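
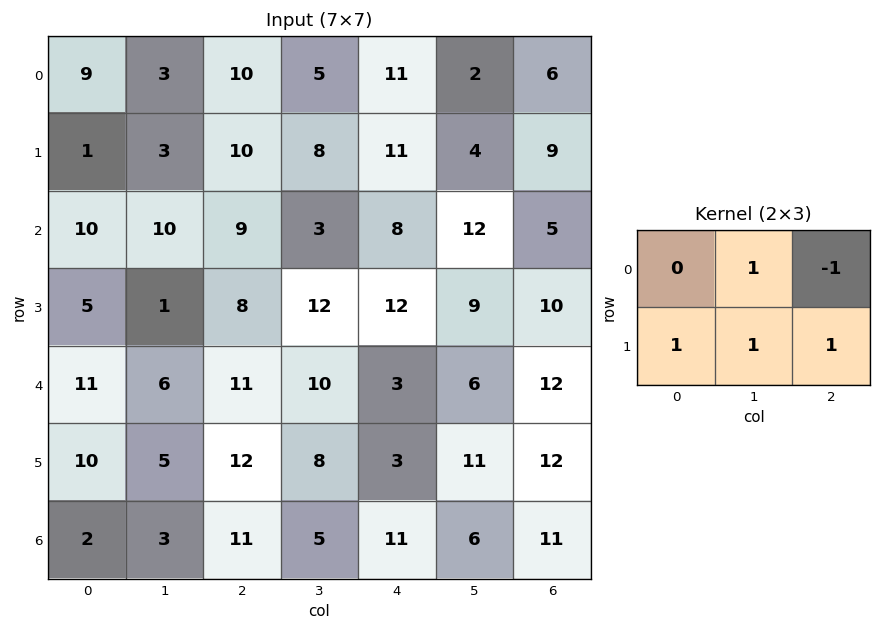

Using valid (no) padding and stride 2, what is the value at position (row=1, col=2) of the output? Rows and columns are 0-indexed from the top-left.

The receptive field on the input at this output position is [8 12 5 / 12 9 10]. Elementwise product with the kernel and sum: 12·1 + 5·-1 + 12·1 + 9·1 + 10·1.

38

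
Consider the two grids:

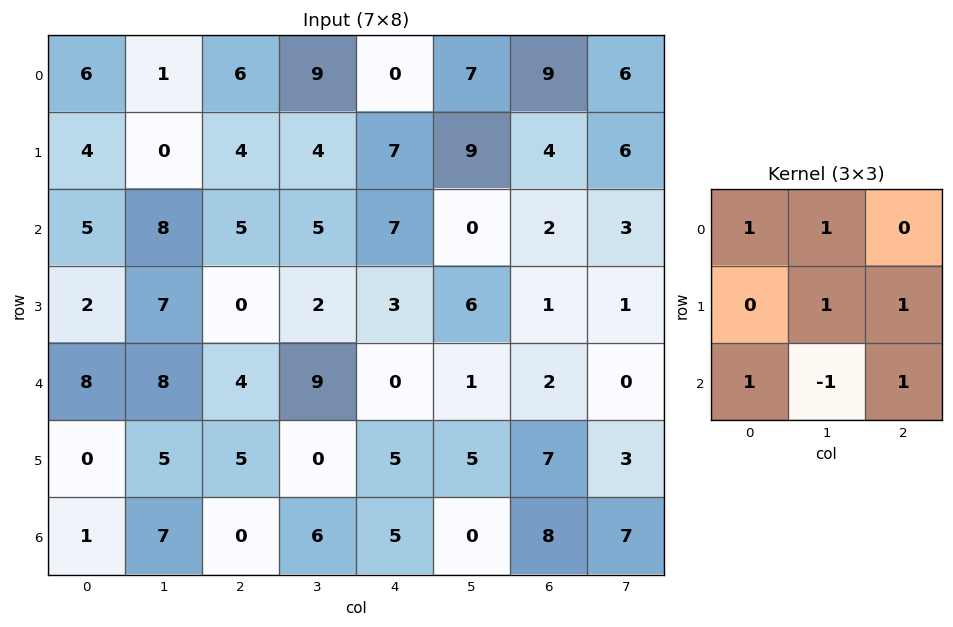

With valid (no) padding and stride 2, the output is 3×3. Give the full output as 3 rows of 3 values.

Output[0,0]: The receptive field on the input at this output position is [6 1 6 / 4 0 4 / 5 8 5]. Elementwise product with the kernel and sum: 6·1 + 1·1 + 0·1 + 4·1 + 5·1 + 8·-1 + 5·1.

13 33 29
24 10 15
20 17 26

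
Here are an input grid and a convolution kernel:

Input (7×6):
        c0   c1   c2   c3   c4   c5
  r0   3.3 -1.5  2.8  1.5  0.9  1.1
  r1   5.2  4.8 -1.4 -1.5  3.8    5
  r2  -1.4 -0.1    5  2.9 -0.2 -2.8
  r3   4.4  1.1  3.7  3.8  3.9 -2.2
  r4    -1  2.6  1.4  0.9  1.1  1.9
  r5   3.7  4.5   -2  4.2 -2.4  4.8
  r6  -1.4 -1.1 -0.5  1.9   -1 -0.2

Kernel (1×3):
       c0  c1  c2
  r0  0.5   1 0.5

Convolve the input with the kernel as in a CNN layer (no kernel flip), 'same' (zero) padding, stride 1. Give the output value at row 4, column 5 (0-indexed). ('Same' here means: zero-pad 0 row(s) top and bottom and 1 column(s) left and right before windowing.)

2.45

The receptive field on the zero-padded input at this output position is [1.1 1.9 0]. Elementwise product with the kernel and sum: 1.1·0.5 + 1.9·1 + 0·0.5.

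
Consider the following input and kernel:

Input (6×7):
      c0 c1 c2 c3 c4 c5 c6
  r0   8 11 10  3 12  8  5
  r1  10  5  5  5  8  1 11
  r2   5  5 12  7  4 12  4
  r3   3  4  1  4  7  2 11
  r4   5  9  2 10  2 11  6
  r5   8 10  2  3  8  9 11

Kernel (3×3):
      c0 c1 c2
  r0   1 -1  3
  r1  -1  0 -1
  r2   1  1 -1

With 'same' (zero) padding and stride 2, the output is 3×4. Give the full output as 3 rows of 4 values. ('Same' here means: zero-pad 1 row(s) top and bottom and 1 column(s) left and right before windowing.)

Output[0,0]: The receptive field on the zero-padded input at this output position is [0 0 0 / 0 8 11 / 0 10 5]. Elementwise product with the kernel and sum: 0·1 + 0·-1 + 0·3 + 0·-1 + 11·-1 + 0·1 + 10·1 + 5·-1.
Output[0,1]: The receptive field on the zero-padded input at this output position is [0 0 0 / 11 10 3 / 5 5 5]. Elementwise product with the kernel and sum: 0·1 + 0·-1 + 0·3 + 11·-1 + 3·-1 + 5·1 + 5·1 + 5·-1.

-6 -9 1 4
-1 4 -10 -9
-2 5 -16 0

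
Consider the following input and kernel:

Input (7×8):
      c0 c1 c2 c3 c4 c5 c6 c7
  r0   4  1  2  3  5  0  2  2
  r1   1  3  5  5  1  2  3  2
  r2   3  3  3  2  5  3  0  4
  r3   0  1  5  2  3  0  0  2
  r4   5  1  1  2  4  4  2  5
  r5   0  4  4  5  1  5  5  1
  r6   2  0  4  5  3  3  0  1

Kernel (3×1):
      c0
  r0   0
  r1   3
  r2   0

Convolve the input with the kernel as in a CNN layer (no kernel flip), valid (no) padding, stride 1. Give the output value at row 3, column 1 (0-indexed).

3

The receptive field on the input at this output position is [1 / 1 / 4]. Elementwise product with the kernel and sum: 1·3.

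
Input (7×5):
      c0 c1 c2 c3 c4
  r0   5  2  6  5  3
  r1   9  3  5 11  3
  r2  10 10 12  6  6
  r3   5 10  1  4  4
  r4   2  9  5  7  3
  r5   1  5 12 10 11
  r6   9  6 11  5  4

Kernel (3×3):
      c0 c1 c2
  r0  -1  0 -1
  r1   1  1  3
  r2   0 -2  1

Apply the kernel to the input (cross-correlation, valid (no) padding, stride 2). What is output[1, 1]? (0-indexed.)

-12

The receptive field on the input at this output position is [12 6 6 / 1 4 4 / 5 7 3]. Elementwise product with the kernel and sum: 12·-1 + 6·-1 + 1·1 + 4·1 + 4·3 + 7·-2 + 3·1.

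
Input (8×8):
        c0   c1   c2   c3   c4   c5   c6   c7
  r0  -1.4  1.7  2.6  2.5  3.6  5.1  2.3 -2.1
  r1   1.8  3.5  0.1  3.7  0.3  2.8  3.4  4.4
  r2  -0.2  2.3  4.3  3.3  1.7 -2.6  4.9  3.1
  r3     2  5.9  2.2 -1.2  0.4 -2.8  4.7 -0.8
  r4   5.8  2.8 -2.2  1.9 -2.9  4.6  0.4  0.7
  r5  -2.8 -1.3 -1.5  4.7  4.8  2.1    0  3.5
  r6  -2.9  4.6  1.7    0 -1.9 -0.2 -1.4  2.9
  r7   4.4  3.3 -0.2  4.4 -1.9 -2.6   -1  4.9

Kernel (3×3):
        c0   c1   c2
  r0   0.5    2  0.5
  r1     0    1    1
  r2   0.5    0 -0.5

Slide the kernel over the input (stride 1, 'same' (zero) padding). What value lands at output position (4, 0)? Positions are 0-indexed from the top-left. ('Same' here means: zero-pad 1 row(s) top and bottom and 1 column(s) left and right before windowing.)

16.2

The receptive field on the zero-padded input at this output position is [0 2 5.9 / 0 5.8 2.8 / 0 -2.8 -1.3]. Elementwise product with the kernel and sum: 0·0.5 + 2·2 + 5.9·0.5 + 5.8·1 + 2.8·1 + 0·0.5 + -1.3·-0.5.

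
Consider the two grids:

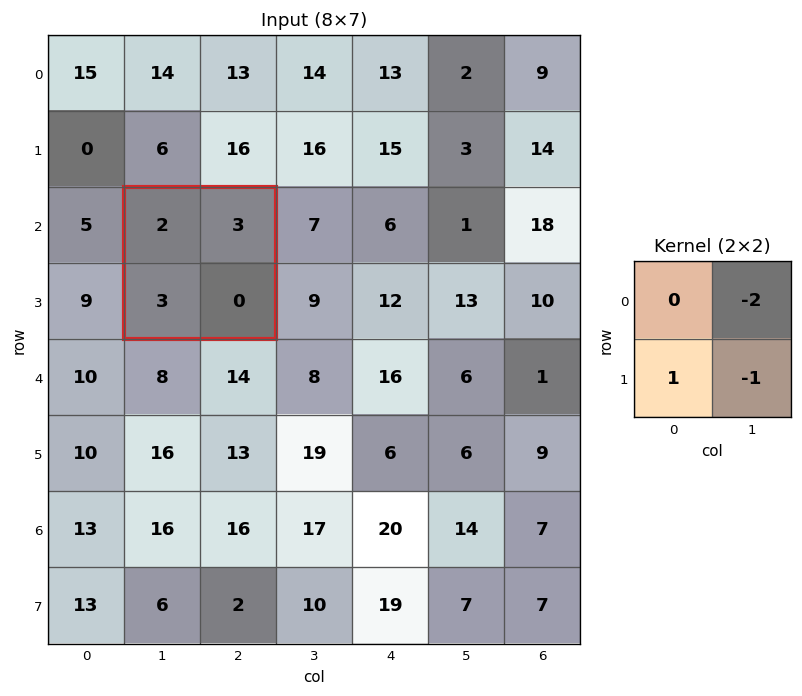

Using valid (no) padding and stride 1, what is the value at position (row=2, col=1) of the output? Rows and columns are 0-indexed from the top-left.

-3

The receptive field on the input at this output position is [2 3 / 3 0]. Elementwise product with the kernel and sum: 3·-2 + 3·1 + 0·-1.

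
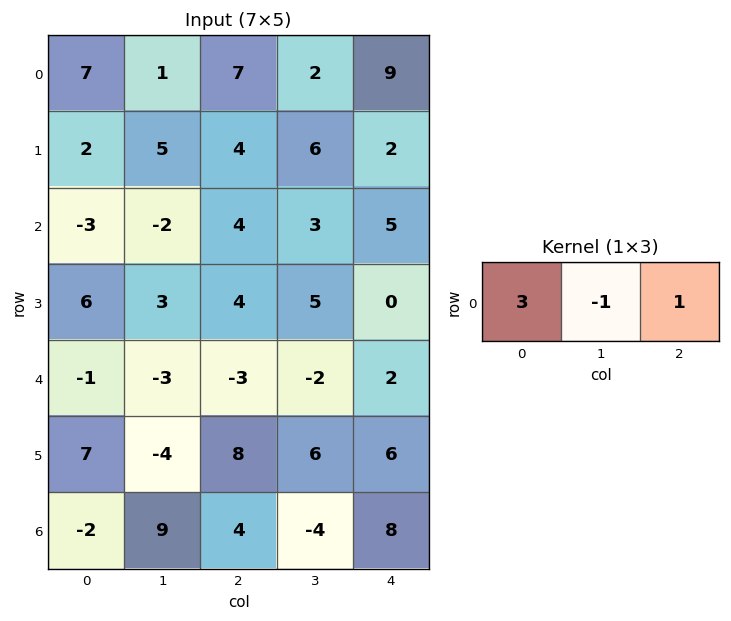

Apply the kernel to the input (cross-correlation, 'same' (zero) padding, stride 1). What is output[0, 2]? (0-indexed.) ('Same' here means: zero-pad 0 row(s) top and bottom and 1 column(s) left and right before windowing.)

The receptive field on the zero-padded input at this output position is [1 7 2]. Elementwise product with the kernel and sum: 1·3 + 7·-1 + 2·1.

-2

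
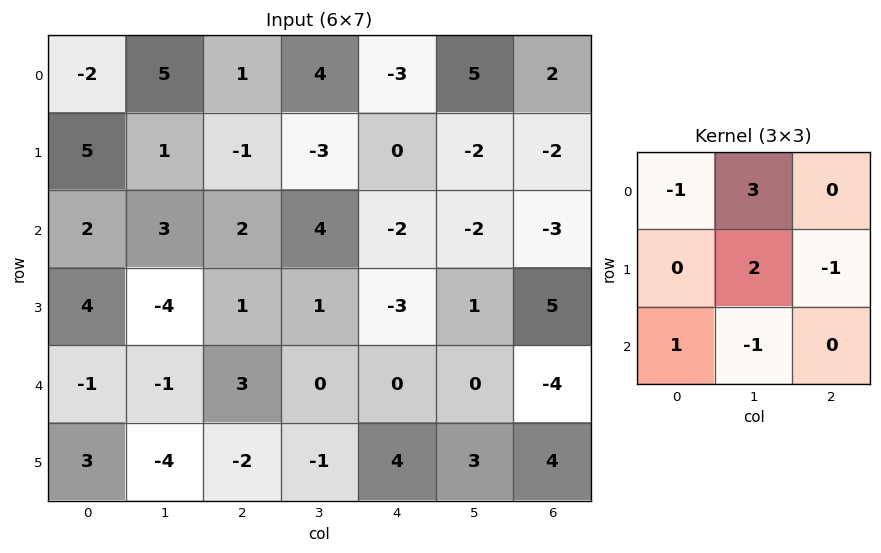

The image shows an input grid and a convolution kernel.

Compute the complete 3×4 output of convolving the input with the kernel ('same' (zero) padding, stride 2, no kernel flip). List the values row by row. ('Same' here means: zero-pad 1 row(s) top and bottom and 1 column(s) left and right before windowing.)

Output[0,0]: The receptive field on the zero-padded input at this output position is [0 0 0 / 0 -2 5 / 0 5 1]. Elementwise product with the kernel and sum: 0·-1 + 0·3 + -2·2 + 5·-1 + 0·1 + 5·-1.

-14 0 -14 4
12 -9 5 -14
8 11 -15 5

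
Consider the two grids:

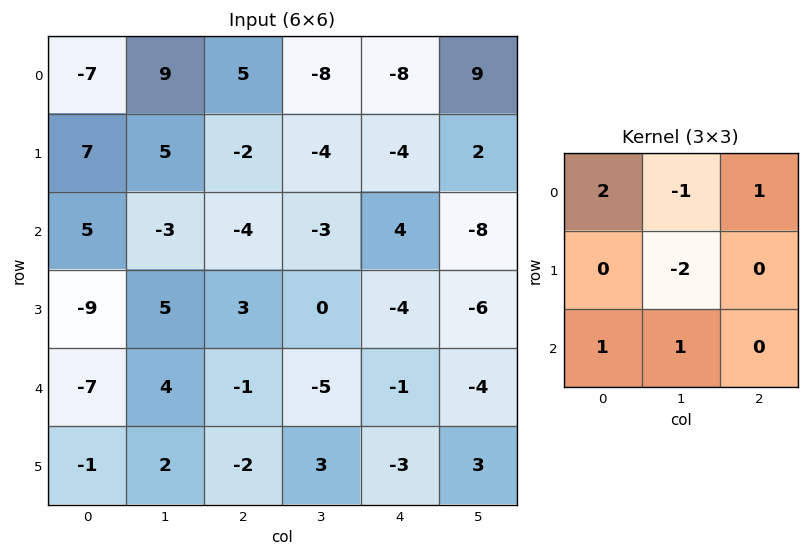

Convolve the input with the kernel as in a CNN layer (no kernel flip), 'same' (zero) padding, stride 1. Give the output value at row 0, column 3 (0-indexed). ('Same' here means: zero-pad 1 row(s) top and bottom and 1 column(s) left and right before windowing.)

10

The receptive field on the zero-padded input at this output position is [0 0 0 / 5 -8 -8 / -2 -4 -4]. Elementwise product with the kernel and sum: 0·2 + 0·-1 + 0·1 + -8·-2 + -2·1 + -4·1.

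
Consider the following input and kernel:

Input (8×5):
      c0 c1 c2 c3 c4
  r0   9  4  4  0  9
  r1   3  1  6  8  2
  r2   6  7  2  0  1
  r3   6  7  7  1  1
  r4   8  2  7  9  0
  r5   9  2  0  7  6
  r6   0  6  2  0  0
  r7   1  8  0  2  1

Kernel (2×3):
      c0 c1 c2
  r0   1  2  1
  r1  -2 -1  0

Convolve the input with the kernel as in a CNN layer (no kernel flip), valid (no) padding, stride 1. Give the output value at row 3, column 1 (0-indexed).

The receptive field on the input at this output position is [7 7 1 / 2 7 9]. Elementwise product with the kernel and sum: 7·1 + 7·2 + 1·1 + 2·-2 + 7·-1.

11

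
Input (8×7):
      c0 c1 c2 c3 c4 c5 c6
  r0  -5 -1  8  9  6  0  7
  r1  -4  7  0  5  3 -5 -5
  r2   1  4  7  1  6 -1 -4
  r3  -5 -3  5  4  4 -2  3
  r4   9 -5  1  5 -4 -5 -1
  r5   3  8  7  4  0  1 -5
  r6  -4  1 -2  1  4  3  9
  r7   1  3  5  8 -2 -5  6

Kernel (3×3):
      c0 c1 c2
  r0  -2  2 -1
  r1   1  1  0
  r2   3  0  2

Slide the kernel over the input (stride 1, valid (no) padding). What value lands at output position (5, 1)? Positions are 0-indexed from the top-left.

The receptive field on the input at this output position is [8 7 4 / 1 -2 1 / 3 5 8]. Elementwise product with the kernel and sum: 8·-2 + 7·2 + 4·-1 + 1·1 + -2·1 + 3·3 + 8·2.

18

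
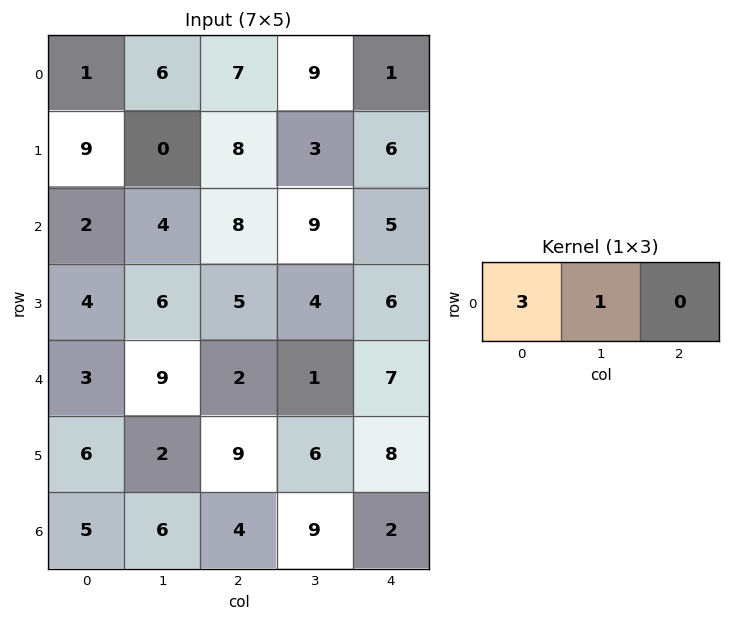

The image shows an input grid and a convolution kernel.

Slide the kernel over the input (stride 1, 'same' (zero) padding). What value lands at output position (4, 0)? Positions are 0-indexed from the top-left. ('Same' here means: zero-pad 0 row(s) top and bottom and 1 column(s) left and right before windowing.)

The receptive field on the zero-padded input at this output position is [0 3 9]. Elementwise product with the kernel and sum: 0·3 + 3·1.

3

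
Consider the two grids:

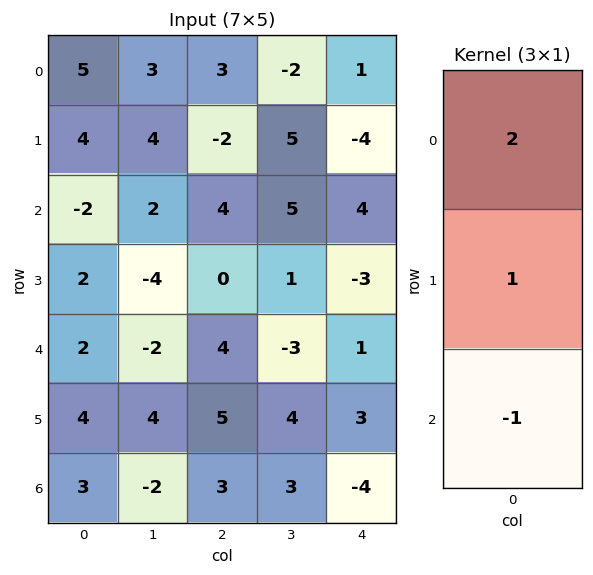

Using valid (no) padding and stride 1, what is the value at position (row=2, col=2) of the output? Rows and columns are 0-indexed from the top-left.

4

The receptive field on the input at this output position is [4 / 0 / 4]. Elementwise product with the kernel and sum: 4·2 + 0·1 + 4·-1.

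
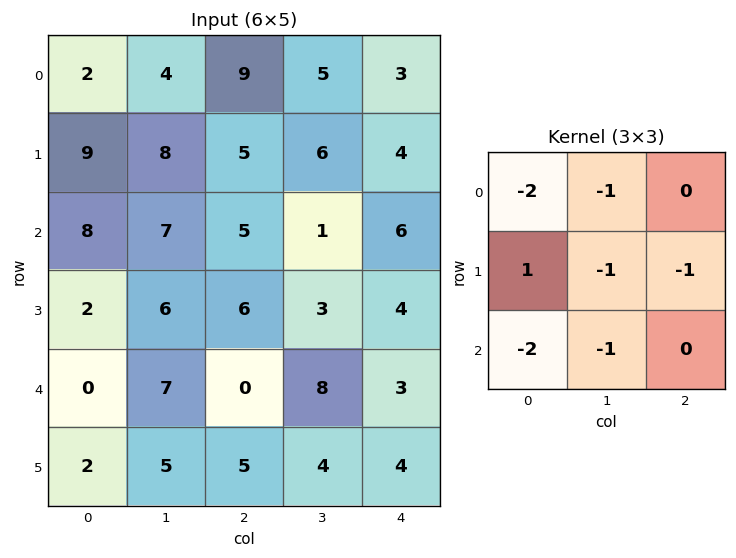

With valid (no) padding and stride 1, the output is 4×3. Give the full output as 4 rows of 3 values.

Output[0,0]: The receptive field on the input at this output position is [2 4 9 / 9 8 5 / 8 7 5]. Elementwise product with the kernel and sum: 2·-2 + 4·-1 + 9·1 + 8·-1 + 5·-1 + 8·-2 + 7·-1.

-35 -39 -39
-40 -38 -33
-40 -36 -20
-26 -34 -40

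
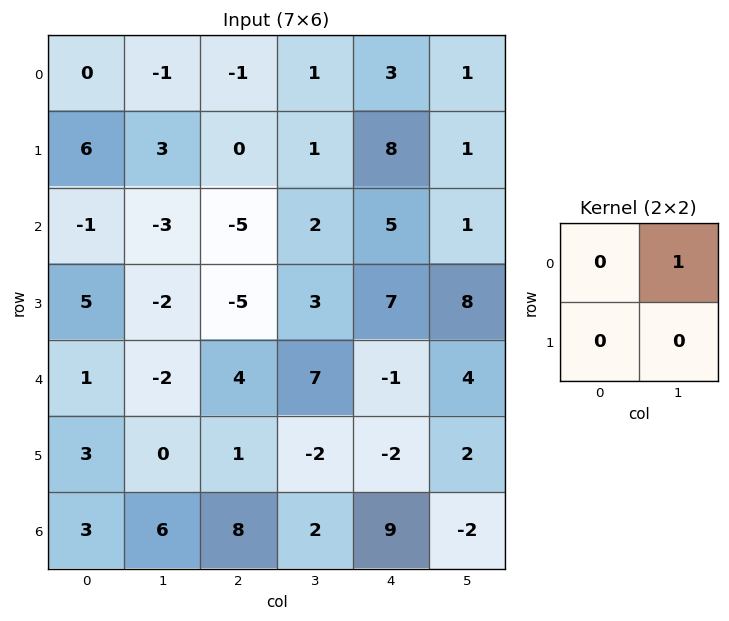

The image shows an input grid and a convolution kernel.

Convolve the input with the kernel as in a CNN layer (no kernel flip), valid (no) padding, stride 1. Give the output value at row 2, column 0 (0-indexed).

The receptive field on the input at this output position is [-1 -3 / 5 -2]. Elementwise product with the kernel and sum: -3·1.

-3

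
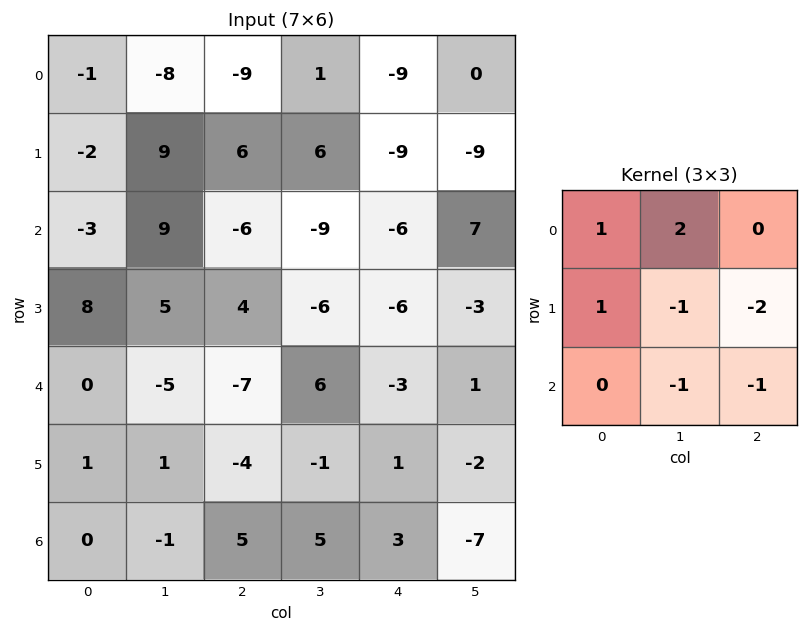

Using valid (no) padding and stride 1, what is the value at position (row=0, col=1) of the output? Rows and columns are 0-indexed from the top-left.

The receptive field on the input at this output position is [-8 -9 1 / 9 6 6 / 9 -6 -9]. Elementwise product with the kernel and sum: -8·1 + -9·2 + 9·1 + 6·-1 + 6·-2 + -6·-1 + -9·-1.

-20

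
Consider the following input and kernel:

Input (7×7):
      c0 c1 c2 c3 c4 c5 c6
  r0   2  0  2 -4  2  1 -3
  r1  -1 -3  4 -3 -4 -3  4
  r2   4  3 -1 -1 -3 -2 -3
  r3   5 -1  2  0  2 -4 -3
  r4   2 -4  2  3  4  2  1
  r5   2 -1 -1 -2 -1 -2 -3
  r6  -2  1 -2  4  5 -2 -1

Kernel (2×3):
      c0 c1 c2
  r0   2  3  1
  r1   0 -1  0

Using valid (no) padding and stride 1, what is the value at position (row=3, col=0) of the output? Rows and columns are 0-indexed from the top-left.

13

The receptive field on the input at this output position is [5 -1 2 / 2 -4 2]. Elementwise product with the kernel and sum: 5·2 + -1·3 + 2·1 + -4·-1.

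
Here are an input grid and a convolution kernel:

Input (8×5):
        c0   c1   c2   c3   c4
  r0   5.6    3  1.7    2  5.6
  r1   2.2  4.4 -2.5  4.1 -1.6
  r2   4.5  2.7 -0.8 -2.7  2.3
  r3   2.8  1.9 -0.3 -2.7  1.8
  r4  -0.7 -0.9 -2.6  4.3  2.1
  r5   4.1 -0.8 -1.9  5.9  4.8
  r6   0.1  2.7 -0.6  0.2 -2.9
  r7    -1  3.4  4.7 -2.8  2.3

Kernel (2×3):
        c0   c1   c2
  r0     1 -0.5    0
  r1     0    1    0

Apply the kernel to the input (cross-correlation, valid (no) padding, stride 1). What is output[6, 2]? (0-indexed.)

-3.5

The receptive field on the input at this output position is [-0.6 0.2 -2.9 / 4.7 -2.8 2.3]. Elementwise product with the kernel and sum: -0.6·1 + 0.2·-0.5 + -2.8·1.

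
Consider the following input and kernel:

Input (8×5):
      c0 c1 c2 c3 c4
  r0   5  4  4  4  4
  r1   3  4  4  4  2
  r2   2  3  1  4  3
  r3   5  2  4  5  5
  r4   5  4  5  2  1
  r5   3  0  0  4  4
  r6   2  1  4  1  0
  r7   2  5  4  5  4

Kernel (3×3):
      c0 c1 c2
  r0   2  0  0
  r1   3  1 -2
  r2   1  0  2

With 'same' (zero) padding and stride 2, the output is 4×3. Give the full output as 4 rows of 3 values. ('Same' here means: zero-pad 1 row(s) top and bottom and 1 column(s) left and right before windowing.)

5 20 20
0 22 28
-3 25 21
10 20 16

Output[0,0]: The receptive field on the zero-padded input at this output position is [0 0 0 / 0 5 4 / 0 3 4]. Elementwise product with the kernel and sum: 0·2 + 0·3 + 5·1 + 4·-2 + 0·1 + 4·2.
Output[0,1]: The receptive field on the zero-padded input at this output position is [0 0 0 / 4 4 4 / 4 4 4]. Elementwise product with the kernel and sum: 0·2 + 4·3 + 4·1 + 4·-2 + 4·1 + 4·2.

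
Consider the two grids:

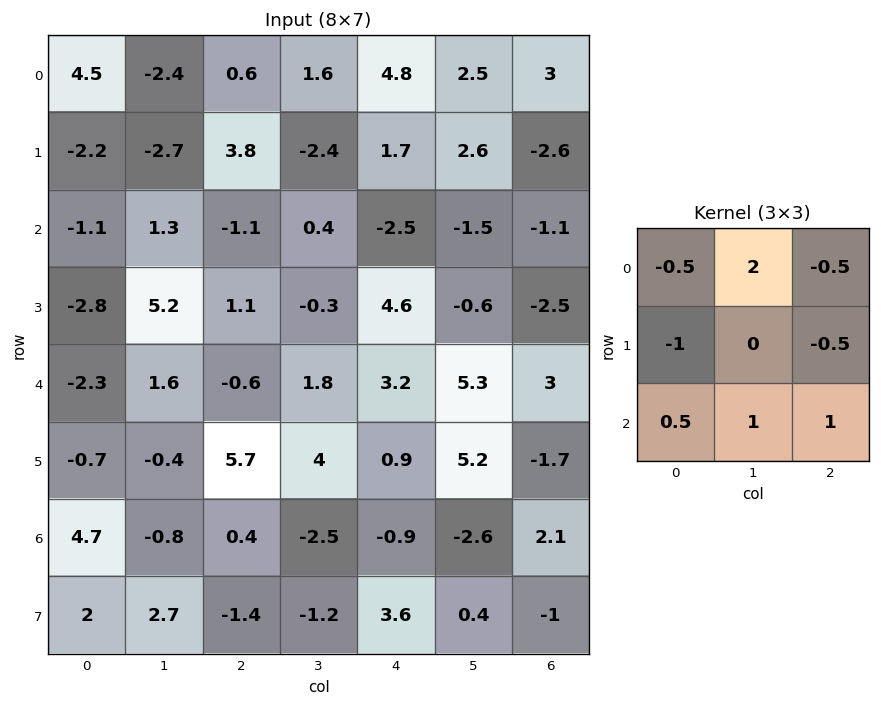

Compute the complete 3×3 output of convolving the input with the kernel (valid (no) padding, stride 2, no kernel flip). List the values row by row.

-7.4 -6.8 -3.15
5.8 3.9 5.35
4.45 -7.05 6.5

Output[0,0]: The receptive field on the input at this output position is [4.5 -2.4 0.6 / -2.2 -2.7 3.8 / -1.1 1.3 -1.1]. Elementwise product with the kernel and sum: 4.5·-0.5 + -2.4·2 + 0.6·-0.5 + -2.2·-1 + 3.8·-0.5 + -1.1·0.5 + 1.3·1 + -1.1·1.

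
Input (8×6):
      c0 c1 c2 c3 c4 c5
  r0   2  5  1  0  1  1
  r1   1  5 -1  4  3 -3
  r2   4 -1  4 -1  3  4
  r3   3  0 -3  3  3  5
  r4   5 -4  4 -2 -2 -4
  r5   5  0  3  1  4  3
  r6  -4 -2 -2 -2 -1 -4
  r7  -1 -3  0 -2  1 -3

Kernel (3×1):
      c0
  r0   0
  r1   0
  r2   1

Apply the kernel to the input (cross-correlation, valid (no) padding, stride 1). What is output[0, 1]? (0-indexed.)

-1

The receptive field on the input at this output position is [5 / 5 / -1]. Elementwise product with the kernel and sum: -1·1.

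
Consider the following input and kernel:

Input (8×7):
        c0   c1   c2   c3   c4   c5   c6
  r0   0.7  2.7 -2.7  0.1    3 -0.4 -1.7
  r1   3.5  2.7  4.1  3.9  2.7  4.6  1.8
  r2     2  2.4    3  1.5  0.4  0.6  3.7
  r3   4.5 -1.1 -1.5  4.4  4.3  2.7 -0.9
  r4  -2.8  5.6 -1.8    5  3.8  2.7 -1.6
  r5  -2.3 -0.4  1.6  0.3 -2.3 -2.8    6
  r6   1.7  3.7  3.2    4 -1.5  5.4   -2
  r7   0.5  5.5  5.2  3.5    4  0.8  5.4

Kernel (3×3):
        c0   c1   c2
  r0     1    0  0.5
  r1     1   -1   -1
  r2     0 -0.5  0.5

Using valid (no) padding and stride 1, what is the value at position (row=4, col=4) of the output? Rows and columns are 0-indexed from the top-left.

-6.2

The receptive field on the input at this output position is [3.8 2.7 -1.6 / -2.3 -2.8 6 / -1.5 5.4 -2]. Elementwise product with the kernel and sum: 3.8·1 + -1.6·0.5 + -2.3·1 + -2.8·-1 + 6·-1 + 5.4·-0.5 + -2·0.5.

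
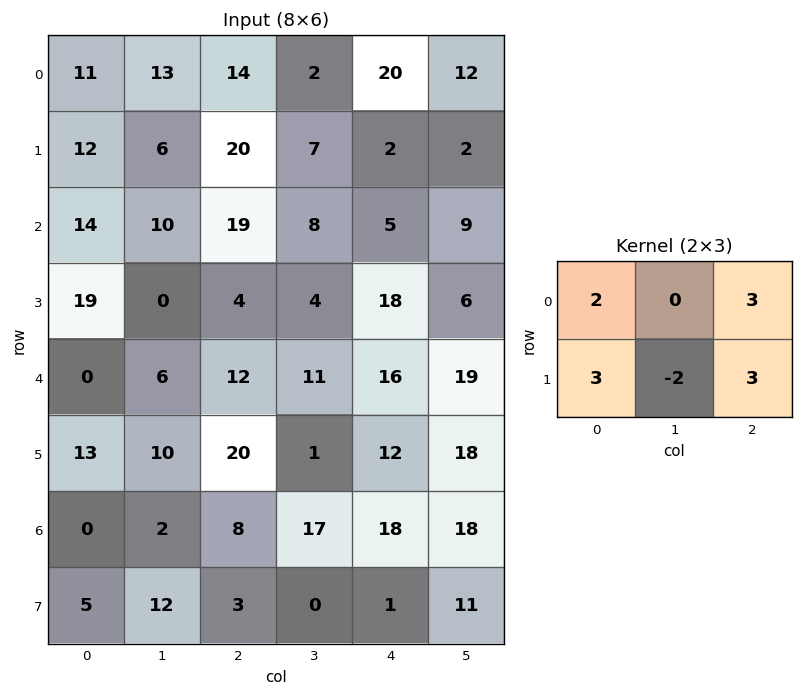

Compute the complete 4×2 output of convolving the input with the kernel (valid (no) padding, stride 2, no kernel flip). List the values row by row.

148 140
154 111
115 166
24 82

Output[0,0]: The receptive field on the input at this output position is [11 13 14 / 12 6 20]. Elementwise product with the kernel and sum: 11·2 + 14·3 + 12·3 + 6·-2 + 20·3.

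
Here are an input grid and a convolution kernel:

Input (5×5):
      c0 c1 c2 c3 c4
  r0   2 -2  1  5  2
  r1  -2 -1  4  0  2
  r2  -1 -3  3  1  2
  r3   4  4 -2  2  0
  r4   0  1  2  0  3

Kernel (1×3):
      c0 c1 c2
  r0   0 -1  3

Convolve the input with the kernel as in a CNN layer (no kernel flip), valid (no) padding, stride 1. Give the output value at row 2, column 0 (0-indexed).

12

The receptive field on the input at this output position is [-1 -3 3]. Elementwise product with the kernel and sum: -3·-1 + 3·3.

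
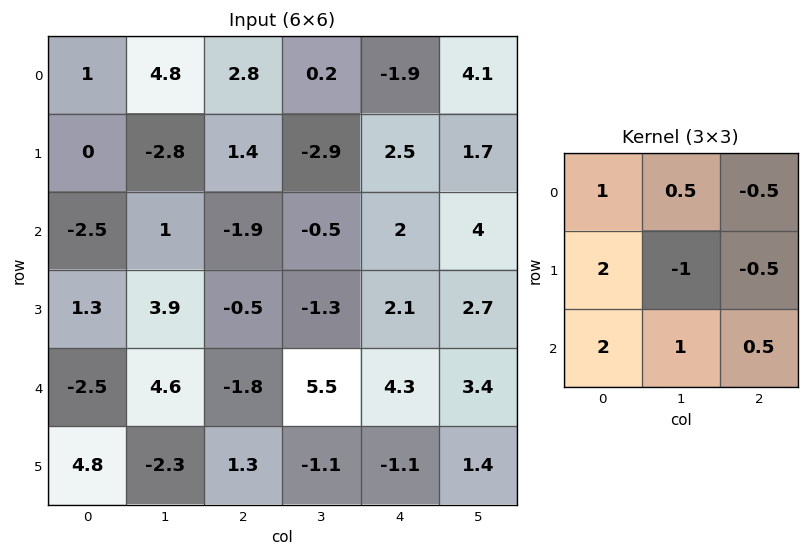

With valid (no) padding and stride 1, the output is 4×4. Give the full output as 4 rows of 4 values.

Output[0,0]: The receptive field on the input at this output position is [1 4.8 2.8 / 0 -2.8 1.4 / -2.5 1 -1.9]. Elementwise product with the kernel and sum: 1·1 + 4.8·0.5 + 2.8·-0.5 + 0·2 + -2.8·-1 + 1.4·-0.5 + -2.5·2 + 1·1 + -1.9·0.5.

-0.85 0.4 5 -8.95
-0.9 10.15 -6.85 -6.65
-3.4 19.4 0.15 9.45
2.75 8.7 -12.5 0.8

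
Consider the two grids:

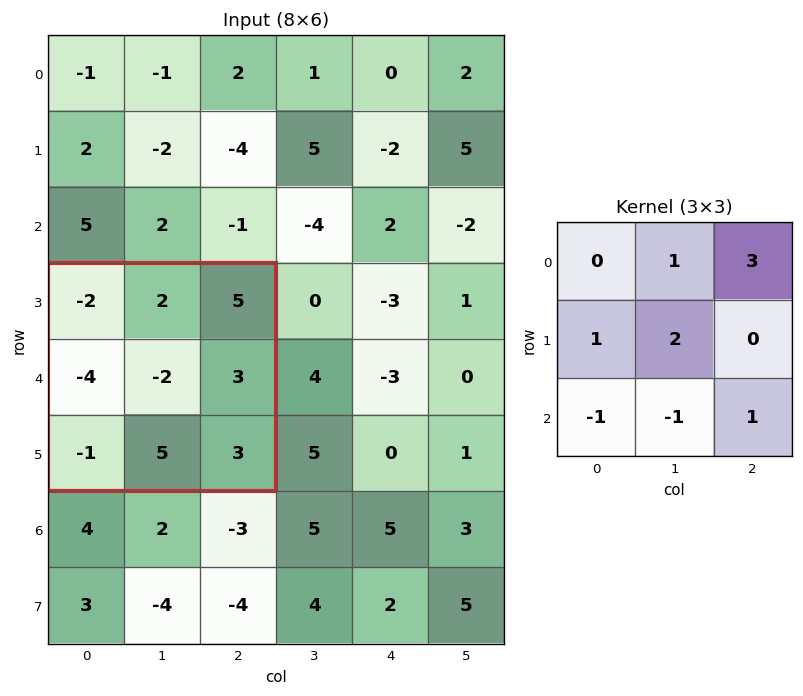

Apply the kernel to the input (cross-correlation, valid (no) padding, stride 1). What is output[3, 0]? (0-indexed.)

The receptive field on the input at this output position is [-2 2 5 / -4 -2 3 / -1 5 3]. Elementwise product with the kernel and sum: 2·1 + 5·3 + -4·1 + -2·2 + -1·-1 + 5·-1 + 3·1.

8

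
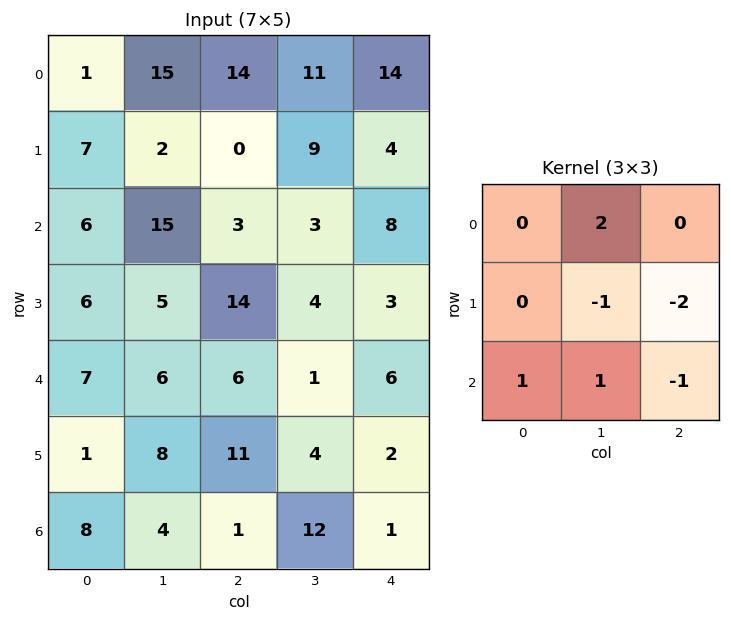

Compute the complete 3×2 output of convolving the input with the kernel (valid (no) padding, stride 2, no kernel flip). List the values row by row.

46 3
4 -3
-7 6

Output[0,0]: The receptive field on the input at this output position is [1 15 14 / 7 2 0 / 6 15 3]. Elementwise product with the kernel and sum: 15·2 + 2·-1 + 0·-2 + 6·1 + 15·1 + 3·-1.
Output[0,1]: The receptive field on the input at this output position is [14 11 14 / 0 9 4 / 3 3 8]. Elementwise product with the kernel and sum: 11·2 + 9·-1 + 4·-2 + 3·1 + 3·1 + 8·-1.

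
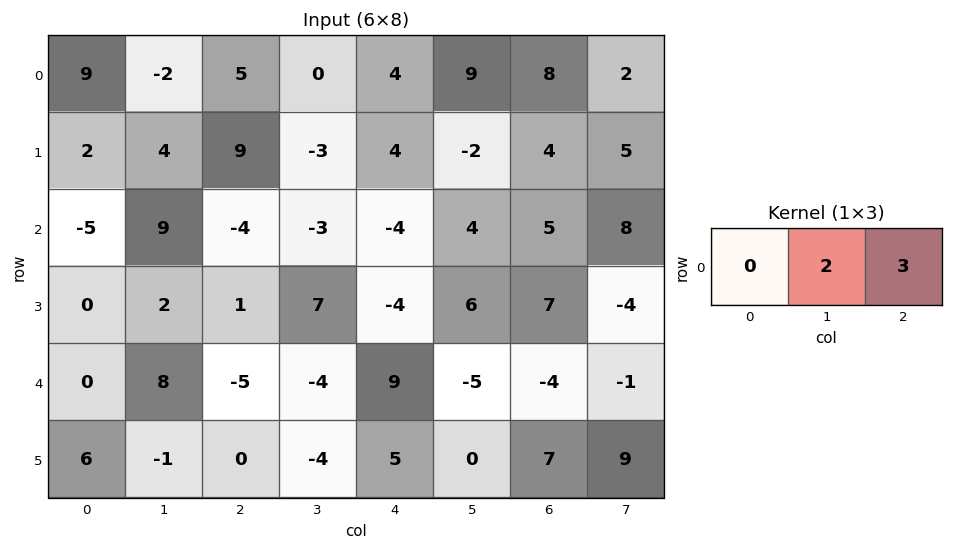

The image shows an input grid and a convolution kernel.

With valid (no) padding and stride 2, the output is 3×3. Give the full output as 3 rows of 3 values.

Output[0,0]: The receptive field on the input at this output position is [9 -2 5]. Elementwise product with the kernel and sum: -2·2 + 5·3.

11 12 42
6 -18 23
1 19 -22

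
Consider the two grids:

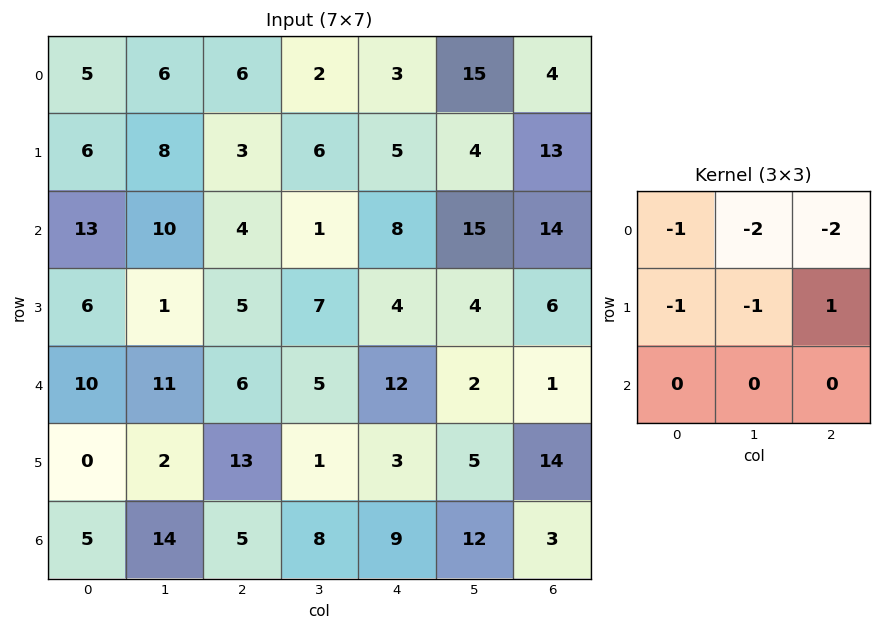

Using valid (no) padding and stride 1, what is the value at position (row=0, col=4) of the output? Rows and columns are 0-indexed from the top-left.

The receptive field on the input at this output position is [3 15 4 / 5 4 13 / 8 15 14]. Elementwise product with the kernel and sum: 3·-1 + 15·-2 + 4·-2 + 5·-1 + 4·-1 + 13·1.

-37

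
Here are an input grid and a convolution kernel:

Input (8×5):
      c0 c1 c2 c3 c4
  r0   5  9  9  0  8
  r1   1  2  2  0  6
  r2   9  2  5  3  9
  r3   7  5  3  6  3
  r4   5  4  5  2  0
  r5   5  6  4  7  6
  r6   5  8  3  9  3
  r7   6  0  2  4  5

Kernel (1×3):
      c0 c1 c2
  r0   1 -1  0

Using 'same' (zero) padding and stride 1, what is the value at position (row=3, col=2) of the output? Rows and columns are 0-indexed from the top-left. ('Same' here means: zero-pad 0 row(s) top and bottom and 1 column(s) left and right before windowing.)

2

The receptive field on the zero-padded input at this output position is [5 3 6]. Elementwise product with the kernel and sum: 5·1 + 3·-1.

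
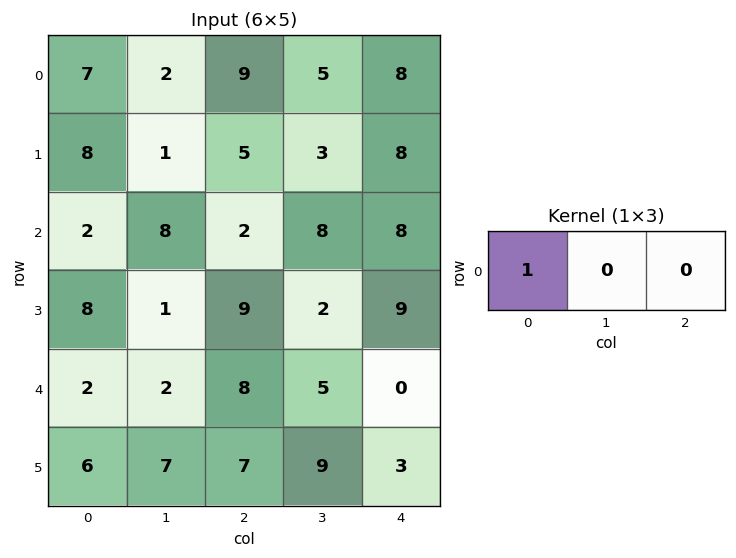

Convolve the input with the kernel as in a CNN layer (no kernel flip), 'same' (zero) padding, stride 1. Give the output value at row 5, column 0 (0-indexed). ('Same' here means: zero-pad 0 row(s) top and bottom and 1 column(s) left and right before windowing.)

0

The receptive field on the zero-padded input at this output position is [0 6 7]. Elementwise product with the kernel and sum: 0·1.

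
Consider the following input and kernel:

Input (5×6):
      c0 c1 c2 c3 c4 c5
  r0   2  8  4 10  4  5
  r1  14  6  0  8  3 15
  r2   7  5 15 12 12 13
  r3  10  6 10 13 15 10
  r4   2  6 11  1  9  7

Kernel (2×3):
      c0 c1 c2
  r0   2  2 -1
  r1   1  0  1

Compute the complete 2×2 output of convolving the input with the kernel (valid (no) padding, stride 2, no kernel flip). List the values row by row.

Output[0,0]: The receptive field on the input at this output position is [2 8 4 / 14 6 0]. Elementwise product with the kernel and sum: 2·2 + 8·2 + 4·-1 + 14·1 + 0·1.
Output[0,1]: The receptive field on the input at this output position is [4 10 4 / 0 8 3]. Elementwise product with the kernel and sum: 4·2 + 10·2 + 4·-1 + 0·1 + 3·1.

30 27
29 67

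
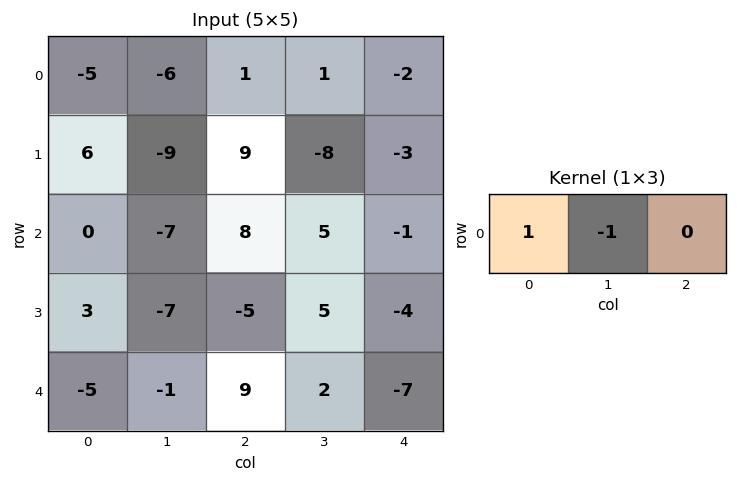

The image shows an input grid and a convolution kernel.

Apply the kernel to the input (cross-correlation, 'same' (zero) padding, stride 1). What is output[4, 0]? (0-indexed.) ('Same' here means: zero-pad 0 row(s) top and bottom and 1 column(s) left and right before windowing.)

The receptive field on the zero-padded input at this output position is [0 -5 -1]. Elementwise product with the kernel and sum: 0·1 + -5·-1.

5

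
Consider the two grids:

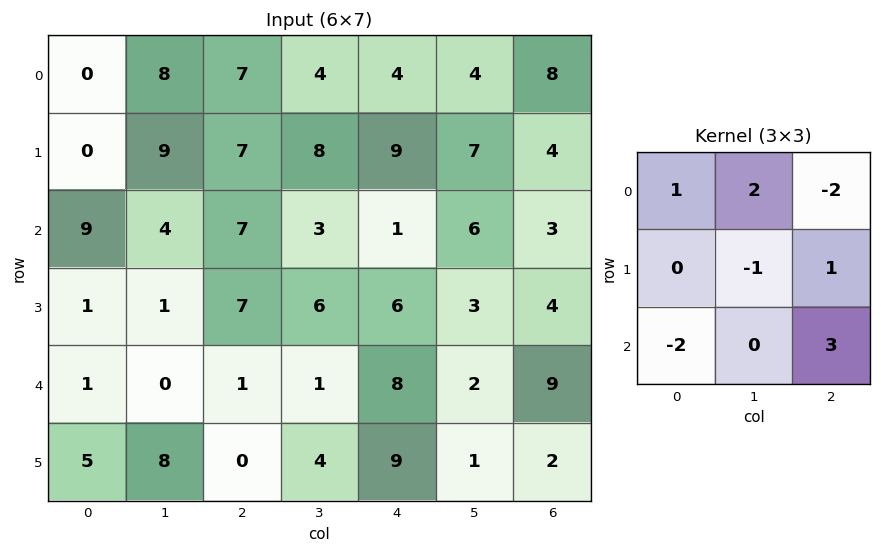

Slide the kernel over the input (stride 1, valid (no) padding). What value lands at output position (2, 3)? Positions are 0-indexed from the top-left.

The receptive field on the input at this output position is [3 1 6 / 6 6 3 / 1 8 2]. Elementwise product with the kernel and sum: 3·1 + 1·2 + 6·-2 + 6·-1 + 3·1 + 1·-2 + 2·3.

-6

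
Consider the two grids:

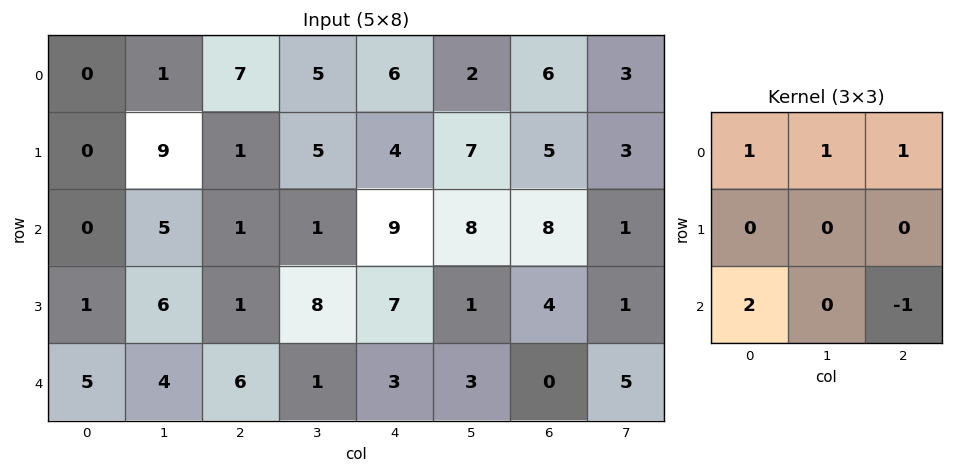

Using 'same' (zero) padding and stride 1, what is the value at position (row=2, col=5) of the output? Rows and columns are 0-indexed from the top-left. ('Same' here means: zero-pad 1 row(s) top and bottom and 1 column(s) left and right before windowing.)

26

The receptive field on the zero-padded input at this output position is [4 7 5 / 9 8 8 / 7 1 4]. Elementwise product with the kernel and sum: 4·1 + 7·1 + 5·1 + 7·2 + 4·-1.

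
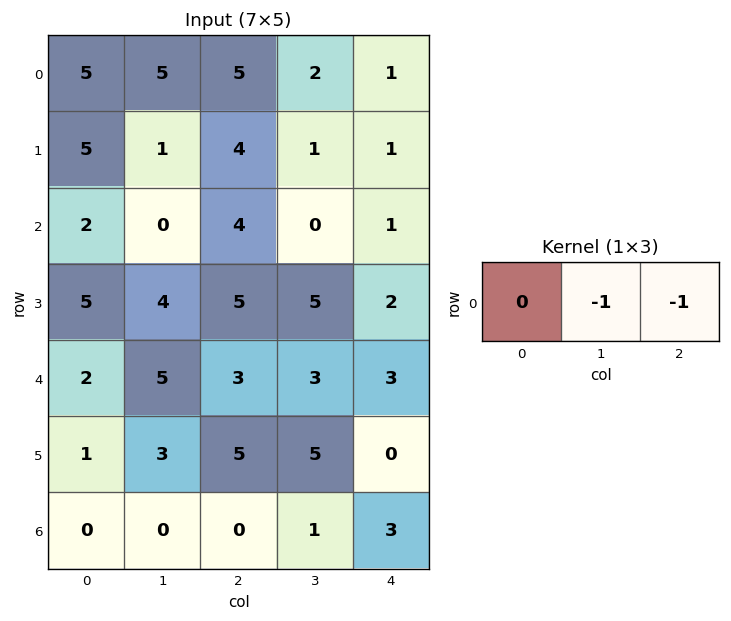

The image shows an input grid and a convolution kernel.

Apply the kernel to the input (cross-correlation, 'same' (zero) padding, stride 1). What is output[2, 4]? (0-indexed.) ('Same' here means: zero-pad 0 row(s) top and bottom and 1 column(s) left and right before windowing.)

-1

The receptive field on the zero-padded input at this output position is [0 1 0]. Elementwise product with the kernel and sum: 1·-1 + 0·-1.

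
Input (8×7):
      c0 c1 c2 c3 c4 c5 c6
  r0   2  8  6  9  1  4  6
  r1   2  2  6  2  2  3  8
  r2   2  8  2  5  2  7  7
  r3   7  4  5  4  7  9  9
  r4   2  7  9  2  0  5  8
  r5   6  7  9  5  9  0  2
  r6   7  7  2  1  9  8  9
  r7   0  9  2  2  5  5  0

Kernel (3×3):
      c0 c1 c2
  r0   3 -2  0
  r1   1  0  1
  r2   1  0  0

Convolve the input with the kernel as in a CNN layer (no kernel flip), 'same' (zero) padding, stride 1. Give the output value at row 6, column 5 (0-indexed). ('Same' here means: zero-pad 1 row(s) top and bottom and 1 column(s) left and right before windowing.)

50

The receptive field on the zero-padded input at this output position is [9 0 2 / 9 8 9 / 5 5 0]. Elementwise product with the kernel and sum: 9·3 + 0·-2 + 9·1 + 9·1 + 5·1.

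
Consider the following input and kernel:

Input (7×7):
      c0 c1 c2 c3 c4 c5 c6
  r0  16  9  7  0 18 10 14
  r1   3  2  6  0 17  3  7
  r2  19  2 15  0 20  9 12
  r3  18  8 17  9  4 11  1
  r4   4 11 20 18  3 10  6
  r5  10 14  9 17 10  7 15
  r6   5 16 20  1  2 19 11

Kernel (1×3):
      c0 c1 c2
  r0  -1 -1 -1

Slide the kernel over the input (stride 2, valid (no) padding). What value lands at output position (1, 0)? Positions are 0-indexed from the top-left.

-36

The receptive field on the input at this output position is [19 2 15]. Elementwise product with the kernel and sum: 19·-1 + 2·-1 + 15·-1.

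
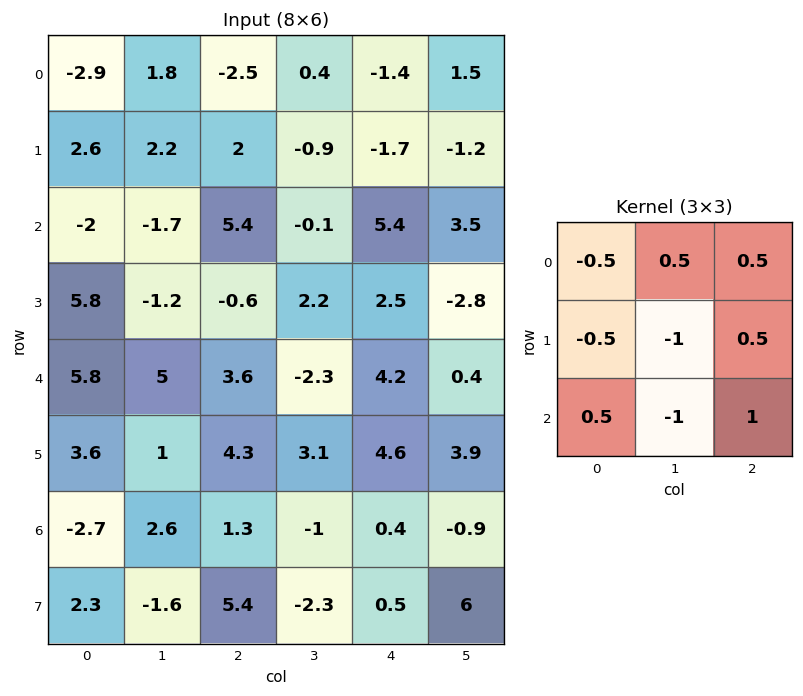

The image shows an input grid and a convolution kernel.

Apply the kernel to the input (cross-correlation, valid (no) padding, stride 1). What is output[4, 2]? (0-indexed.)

The receptive field on the input at this output position is [3.6 -2.3 4.2 / 4.3 3.1 4.6 / 1.3 -1 0.4]. Elementwise product with the kernel and sum: 3.6·-0.5 + -2.3·0.5 + 4.2·0.5 + 4.3·-0.5 + 3.1·-1 + 4.6·0.5 + 1.3·0.5 + -1·-1 + 0.4·1.

-1.75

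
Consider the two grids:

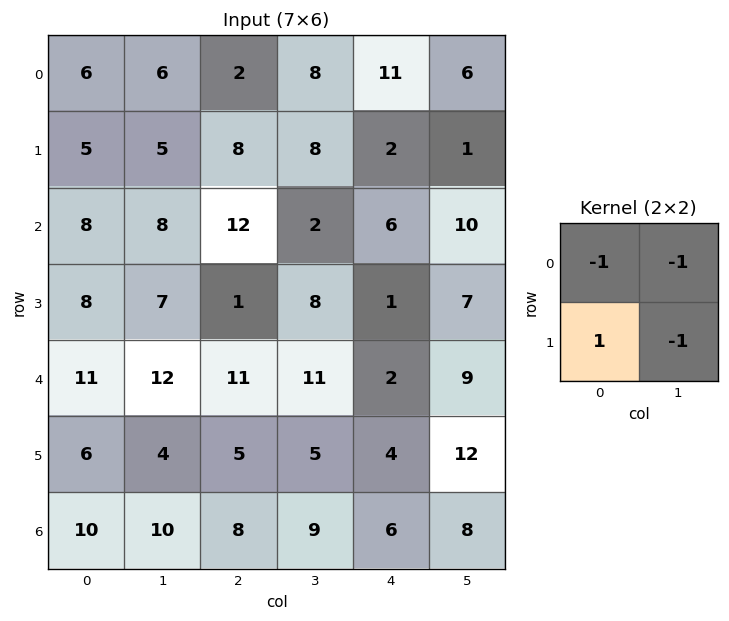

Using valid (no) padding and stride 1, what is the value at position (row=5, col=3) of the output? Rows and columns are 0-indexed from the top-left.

The receptive field on the input at this output position is [5 4 / 9 6]. Elementwise product with the kernel and sum: 5·-1 + 4·-1 + 9·1 + 6·-1.

-6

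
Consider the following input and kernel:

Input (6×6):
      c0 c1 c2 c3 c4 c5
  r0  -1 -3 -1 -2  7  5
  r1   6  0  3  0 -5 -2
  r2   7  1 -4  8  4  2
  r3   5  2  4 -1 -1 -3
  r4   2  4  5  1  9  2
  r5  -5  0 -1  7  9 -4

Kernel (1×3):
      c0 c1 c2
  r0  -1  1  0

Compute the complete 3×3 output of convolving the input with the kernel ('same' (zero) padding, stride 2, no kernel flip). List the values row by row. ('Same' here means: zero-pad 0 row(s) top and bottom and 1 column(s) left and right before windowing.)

Output[0,0]: The receptive field on the zero-padded input at this output position is [0 -1 -3]. Elementwise product with the kernel and sum: 0·-1 + -1·1.
Output[0,1]: The receptive field on the zero-padded input at this output position is [-3 -1 -2]. Elementwise product with the kernel and sum: -3·-1 + -1·1.

-1 2 9
7 -5 -4
2 1 8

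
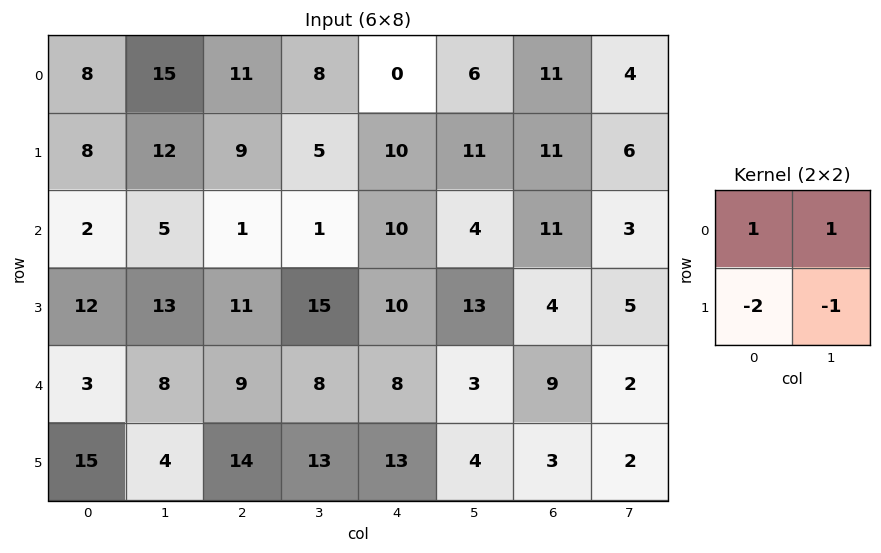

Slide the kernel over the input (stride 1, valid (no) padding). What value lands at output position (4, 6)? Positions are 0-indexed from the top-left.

The receptive field on the input at this output position is [9 2 / 3 2]. Elementwise product with the kernel and sum: 9·1 + 2·1 + 3·-2 + 2·-1.

3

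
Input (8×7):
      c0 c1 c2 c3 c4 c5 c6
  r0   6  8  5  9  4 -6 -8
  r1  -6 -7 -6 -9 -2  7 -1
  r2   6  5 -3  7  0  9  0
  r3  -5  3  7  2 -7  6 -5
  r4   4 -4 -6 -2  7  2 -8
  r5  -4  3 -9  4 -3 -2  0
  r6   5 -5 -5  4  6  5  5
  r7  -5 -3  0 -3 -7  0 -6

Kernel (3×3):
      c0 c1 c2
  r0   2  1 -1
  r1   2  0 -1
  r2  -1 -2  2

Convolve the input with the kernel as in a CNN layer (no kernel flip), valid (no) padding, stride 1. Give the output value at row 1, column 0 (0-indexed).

The receptive field on the input at this output position is [-6 -7 -6 / 6 5 -3 / -5 3 7]. Elementwise product with the kernel and sum: -6·2 + -7·1 + -6·-1 + 6·2 + -3·-1 + -5·-1 + 3·-2 + 7·2.

15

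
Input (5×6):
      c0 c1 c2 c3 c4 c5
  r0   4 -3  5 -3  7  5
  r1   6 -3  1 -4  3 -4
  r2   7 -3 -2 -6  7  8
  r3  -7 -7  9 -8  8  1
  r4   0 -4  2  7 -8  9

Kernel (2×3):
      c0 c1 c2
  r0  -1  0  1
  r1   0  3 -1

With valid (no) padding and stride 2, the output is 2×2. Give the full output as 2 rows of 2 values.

-9 -13
-39 -23

Output[0,0]: The receptive field on the input at this output position is [4 -3 5 / 6 -3 1]. Elementwise product with the kernel and sum: 4·-1 + 5·1 + -3·3 + 1·-1.
Output[0,1]: The receptive field on the input at this output position is [5 -3 7 / 1 -4 3]. Elementwise product with the kernel and sum: 5·-1 + 7·1 + -4·3 + 3·-1.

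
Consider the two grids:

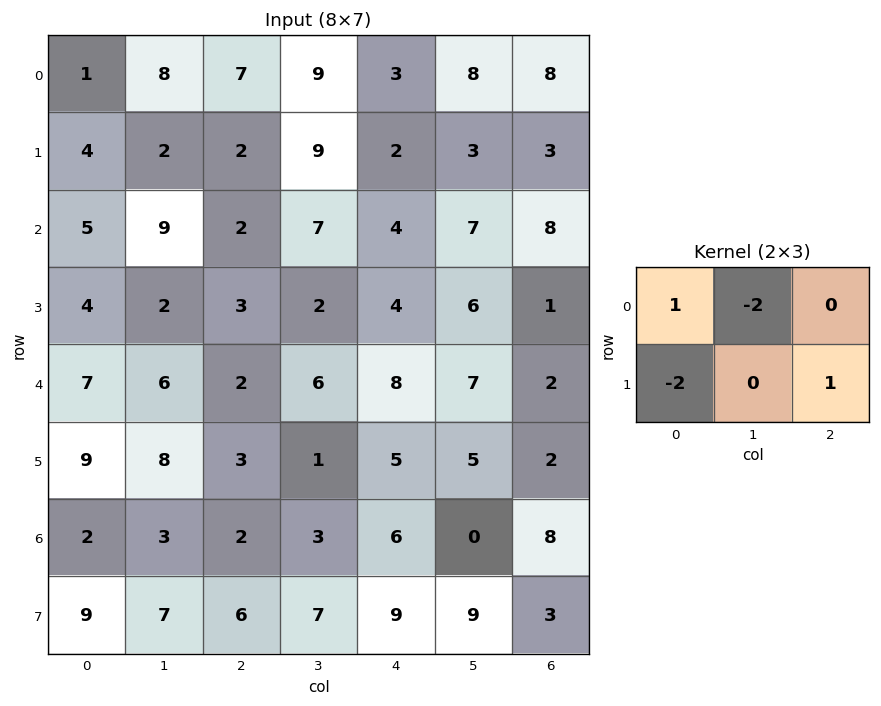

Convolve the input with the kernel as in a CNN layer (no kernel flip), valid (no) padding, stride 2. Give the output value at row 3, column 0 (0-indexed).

-16

The receptive field on the input at this output position is [2 3 2 / 9 7 6]. Elementwise product with the kernel and sum: 2·1 + 3·-2 + 9·-2 + 6·1.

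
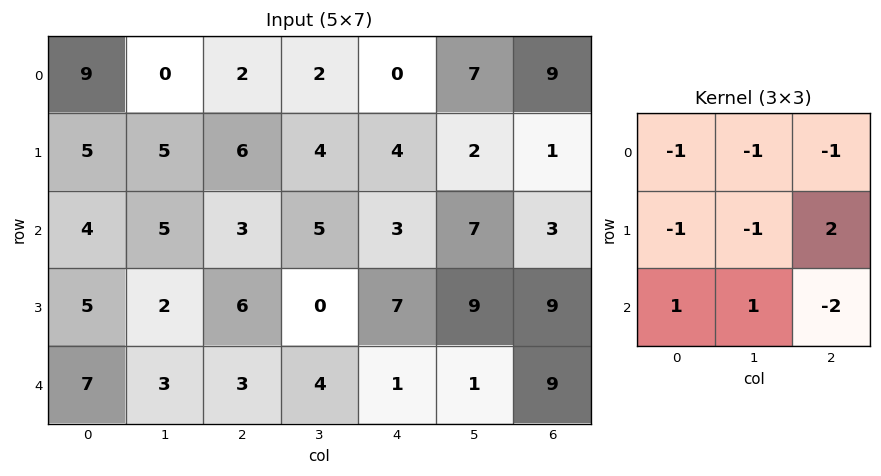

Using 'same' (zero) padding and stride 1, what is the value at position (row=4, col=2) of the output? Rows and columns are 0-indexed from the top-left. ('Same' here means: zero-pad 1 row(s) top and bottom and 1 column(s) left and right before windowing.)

-6

The receptive field on the zero-padded input at this output position is [2 6 0 / 3 3 4 / 0 0 0]. Elementwise product with the kernel and sum: 2·-1 + 6·-1 + 0·-1 + 3·-1 + 3·-1 + 4·2 + 0·1 + 0·1 + 0·-2.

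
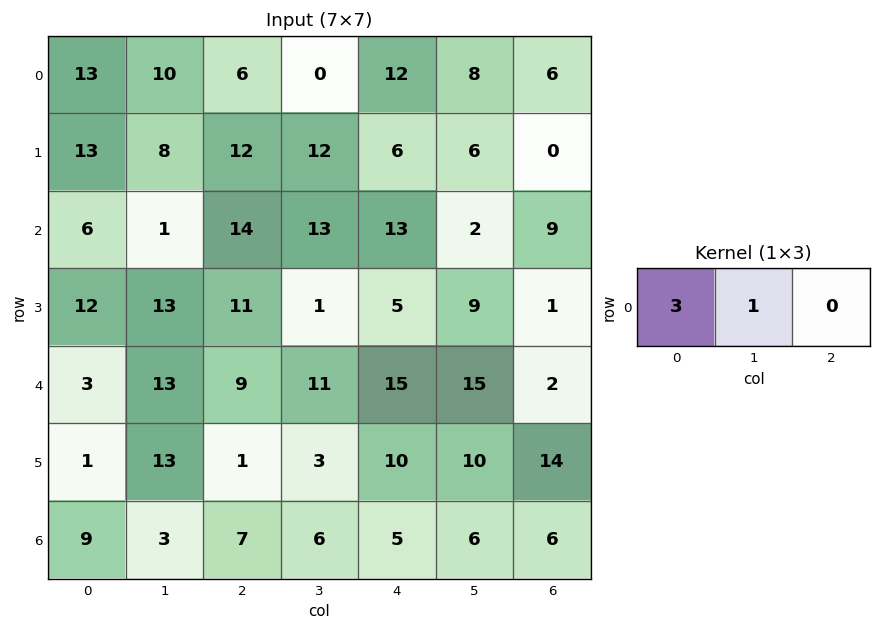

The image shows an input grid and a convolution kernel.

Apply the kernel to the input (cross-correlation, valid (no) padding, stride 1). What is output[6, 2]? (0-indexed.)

The receptive field on the input at this output position is [7 6 5]. Elementwise product with the kernel and sum: 7·3 + 6·1.

27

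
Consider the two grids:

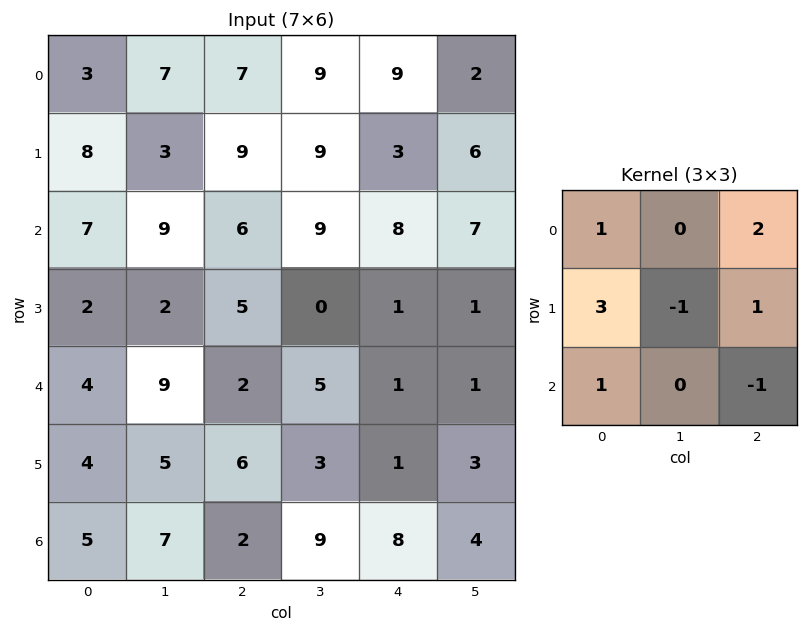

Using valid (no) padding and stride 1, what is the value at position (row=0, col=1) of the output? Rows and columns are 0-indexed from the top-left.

The receptive field on the input at this output position is [7 7 9 / 3 9 9 / 9 6 9]. Elementwise product with the kernel and sum: 7·1 + 9·2 + 3·3 + 9·-1 + 9·1 + 9·1 + 9·-1.

34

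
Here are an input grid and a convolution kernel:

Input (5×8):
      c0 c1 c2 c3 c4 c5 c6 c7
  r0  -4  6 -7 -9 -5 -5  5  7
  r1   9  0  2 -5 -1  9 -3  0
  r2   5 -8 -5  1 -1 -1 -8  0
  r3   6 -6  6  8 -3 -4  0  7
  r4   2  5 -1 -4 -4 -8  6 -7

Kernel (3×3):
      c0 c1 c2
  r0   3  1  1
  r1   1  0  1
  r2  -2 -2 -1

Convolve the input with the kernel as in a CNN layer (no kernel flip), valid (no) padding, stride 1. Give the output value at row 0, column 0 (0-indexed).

9

The receptive field on the input at this output position is [-4 6 -7 / 9 0 2 / 5 -8 -5]. Elementwise product with the kernel and sum: -4·3 + 6·1 + -7·1 + 9·1 + 2·1 + 5·-2 + -8·-2 + -5·-1.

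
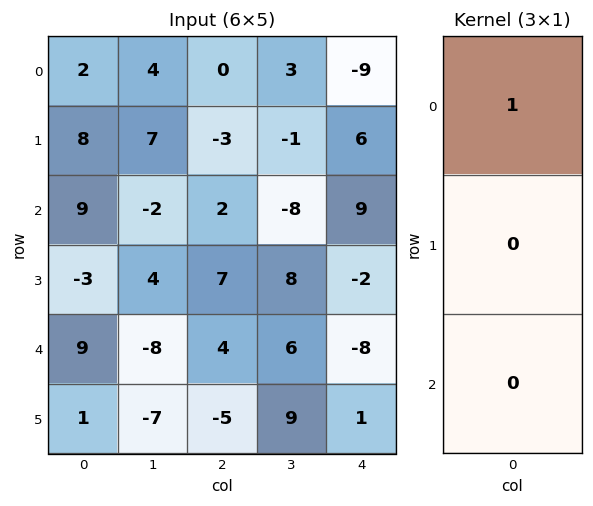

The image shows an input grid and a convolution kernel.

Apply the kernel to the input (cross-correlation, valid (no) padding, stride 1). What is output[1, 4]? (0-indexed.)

6

The receptive field on the input at this output position is [6 / 9 / -2]. Elementwise product with the kernel and sum: 6·1.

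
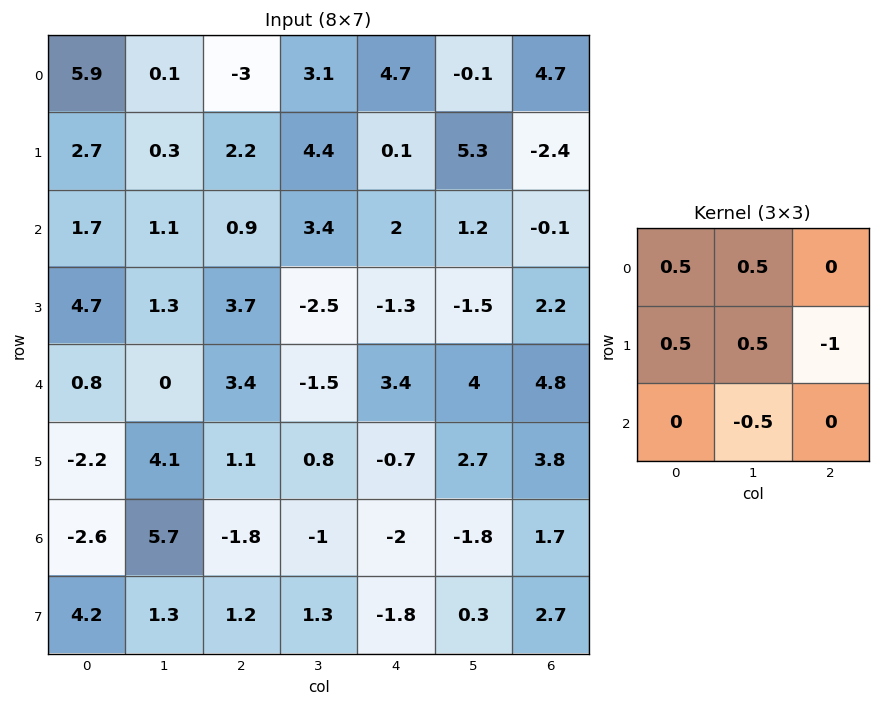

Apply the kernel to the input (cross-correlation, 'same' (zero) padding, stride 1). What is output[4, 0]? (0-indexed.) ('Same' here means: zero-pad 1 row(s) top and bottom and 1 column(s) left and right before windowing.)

3.85

The receptive field on the zero-padded input at this output position is [0 4.7 1.3 / 0 0.8 0 / 0 -2.2 4.1]. Elementwise product with the kernel and sum: 0·0.5 + 4.7·0.5 + 0·0.5 + 0.8·0.5 + 0·-1 + -2.2·-0.5.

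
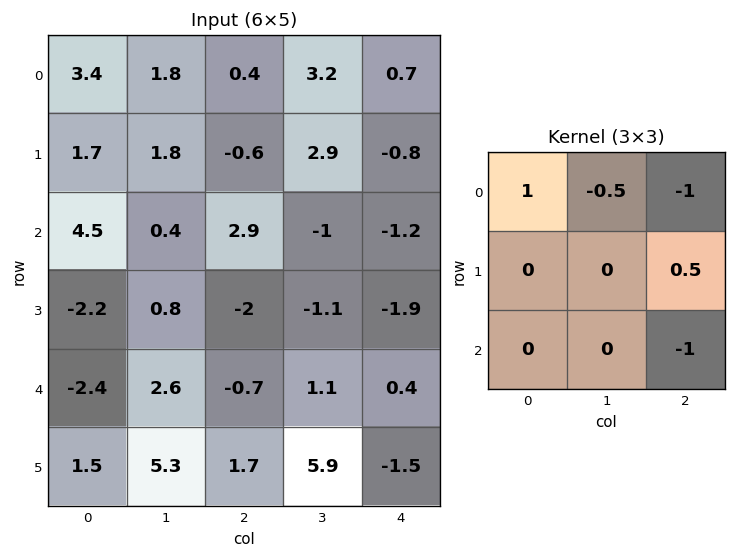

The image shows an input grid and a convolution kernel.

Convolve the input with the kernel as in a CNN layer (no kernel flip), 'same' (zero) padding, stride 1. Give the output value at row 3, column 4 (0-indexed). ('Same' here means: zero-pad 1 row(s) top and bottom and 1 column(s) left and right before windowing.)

-0.4

The receptive field on the zero-padded input at this output position is [-1 -1.2 0 / -1.1 -1.9 0 / 1.1 0.4 0]. Elementwise product with the kernel and sum: -1·1 + -1.2·-0.5 + 0·-1 + 0·0.5 + 0·-1.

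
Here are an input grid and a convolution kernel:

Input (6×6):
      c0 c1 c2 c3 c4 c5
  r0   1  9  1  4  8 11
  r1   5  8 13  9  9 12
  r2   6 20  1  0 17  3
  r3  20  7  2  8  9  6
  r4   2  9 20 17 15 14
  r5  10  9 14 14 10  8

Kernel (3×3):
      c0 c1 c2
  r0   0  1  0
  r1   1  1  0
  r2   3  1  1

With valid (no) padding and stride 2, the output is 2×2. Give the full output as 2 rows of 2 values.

Output[0,0]: The receptive field on the input at this output position is [1 9 1 / 5 8 13 / 6 20 1]. Elementwise product with the kernel and sum: 9·1 + 5·1 + 8·1 + 6·3 + 20·1 + 1·1.

61 46
82 102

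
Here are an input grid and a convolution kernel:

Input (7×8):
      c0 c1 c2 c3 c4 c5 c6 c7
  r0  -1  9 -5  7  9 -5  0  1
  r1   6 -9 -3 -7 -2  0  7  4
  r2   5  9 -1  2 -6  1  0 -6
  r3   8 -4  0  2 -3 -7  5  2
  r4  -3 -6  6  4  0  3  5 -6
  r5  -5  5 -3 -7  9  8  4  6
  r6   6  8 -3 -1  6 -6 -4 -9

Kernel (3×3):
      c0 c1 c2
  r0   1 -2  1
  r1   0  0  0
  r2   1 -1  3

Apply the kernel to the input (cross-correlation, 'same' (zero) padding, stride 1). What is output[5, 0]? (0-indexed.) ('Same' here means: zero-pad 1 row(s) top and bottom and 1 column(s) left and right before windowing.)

The receptive field on the zero-padded input at this output position is [0 -3 -6 / 0 -5 5 / 0 6 8]. Elementwise product with the kernel and sum: 0·1 + -3·-2 + -6·1 + 0·1 + 6·-1 + 8·3.

18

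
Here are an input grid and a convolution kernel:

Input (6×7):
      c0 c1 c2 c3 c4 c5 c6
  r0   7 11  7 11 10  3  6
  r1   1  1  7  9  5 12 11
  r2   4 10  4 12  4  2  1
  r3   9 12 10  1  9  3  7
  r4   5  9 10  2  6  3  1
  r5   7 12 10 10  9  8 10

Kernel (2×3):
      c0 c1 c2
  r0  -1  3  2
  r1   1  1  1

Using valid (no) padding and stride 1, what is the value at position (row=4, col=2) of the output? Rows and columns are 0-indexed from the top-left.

The receptive field on the input at this output position is [10 2 6 / 10 10 9]. Elementwise product with the kernel and sum: 10·-1 + 2·3 + 6·2 + 10·1 + 10·1 + 9·1.

37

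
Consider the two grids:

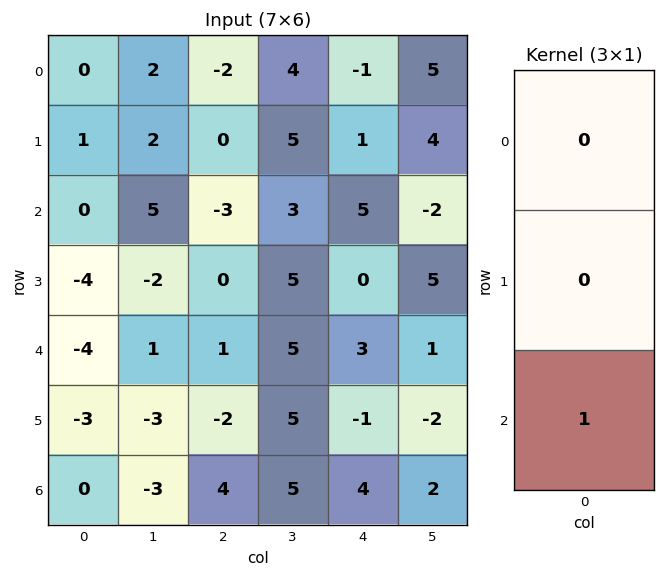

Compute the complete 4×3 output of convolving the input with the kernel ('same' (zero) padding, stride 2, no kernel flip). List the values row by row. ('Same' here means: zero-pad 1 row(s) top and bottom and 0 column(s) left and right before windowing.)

Output[0,0]: The receptive field on the zero-padded input at this output position is [0 / 0 / 1]. Elementwise product with the kernel and sum: 1·1.
Output[0,1]: The receptive field on the zero-padded input at this output position is [0 / -2 / 0]. Elementwise product with the kernel and sum: 0·1.

1 0 1
-4 0 0
-3 -2 -1
0 0 0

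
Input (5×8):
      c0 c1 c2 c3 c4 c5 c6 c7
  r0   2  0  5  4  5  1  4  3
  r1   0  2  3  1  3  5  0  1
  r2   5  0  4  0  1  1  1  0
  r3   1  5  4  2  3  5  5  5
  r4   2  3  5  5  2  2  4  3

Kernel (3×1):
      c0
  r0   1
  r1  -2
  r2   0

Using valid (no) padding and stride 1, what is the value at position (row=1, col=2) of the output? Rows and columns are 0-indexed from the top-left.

-5

The receptive field on the input at this output position is [3 / 4 / 4]. Elementwise product with the kernel and sum: 3·1 + 4·-2.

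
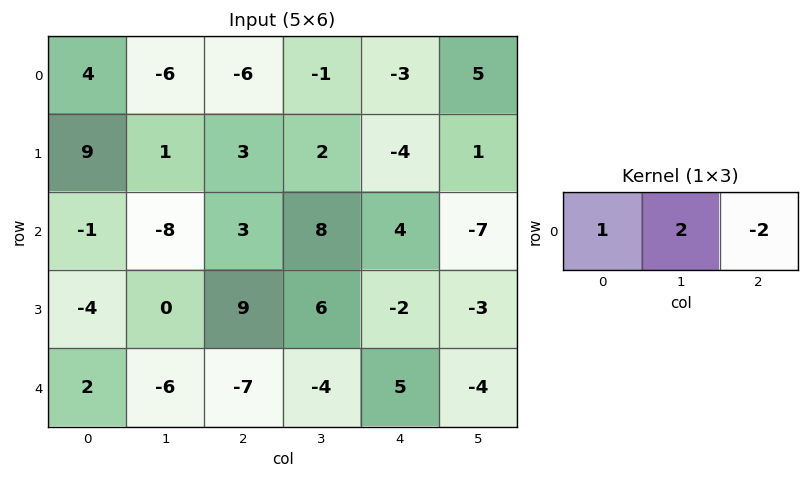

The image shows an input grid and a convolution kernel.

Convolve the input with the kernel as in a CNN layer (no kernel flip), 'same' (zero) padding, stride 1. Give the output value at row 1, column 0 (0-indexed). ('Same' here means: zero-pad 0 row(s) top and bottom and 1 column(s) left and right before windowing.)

16

The receptive field on the zero-padded input at this output position is [0 9 1]. Elementwise product with the kernel and sum: 0·1 + 9·2 + 1·-2.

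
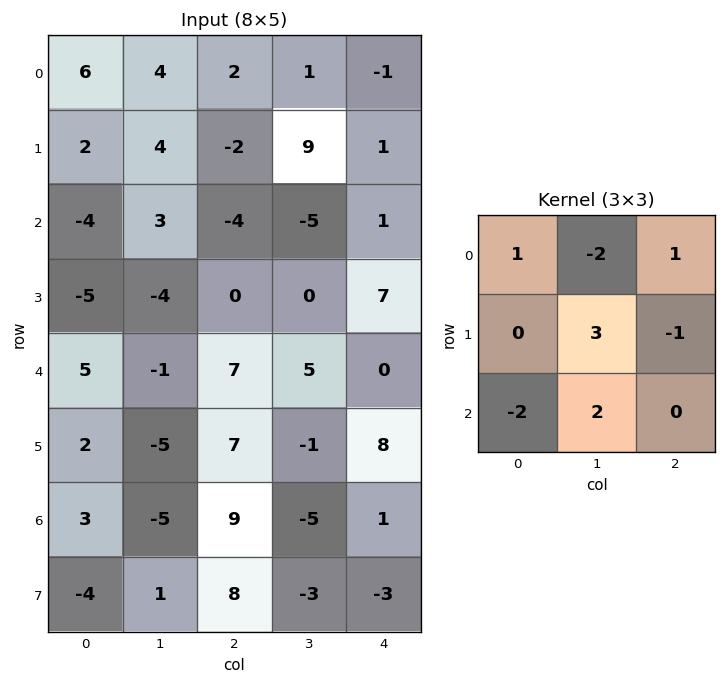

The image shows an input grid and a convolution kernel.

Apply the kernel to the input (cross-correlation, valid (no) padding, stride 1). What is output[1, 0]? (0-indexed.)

7

The receptive field on the input at this output position is [2 4 -2 / -4 3 -4 / -5 -4 0]. Elementwise product with the kernel and sum: 2·1 + 4·-2 + -2·1 + 3·3 + -4·-1 + -5·-2 + -4·2.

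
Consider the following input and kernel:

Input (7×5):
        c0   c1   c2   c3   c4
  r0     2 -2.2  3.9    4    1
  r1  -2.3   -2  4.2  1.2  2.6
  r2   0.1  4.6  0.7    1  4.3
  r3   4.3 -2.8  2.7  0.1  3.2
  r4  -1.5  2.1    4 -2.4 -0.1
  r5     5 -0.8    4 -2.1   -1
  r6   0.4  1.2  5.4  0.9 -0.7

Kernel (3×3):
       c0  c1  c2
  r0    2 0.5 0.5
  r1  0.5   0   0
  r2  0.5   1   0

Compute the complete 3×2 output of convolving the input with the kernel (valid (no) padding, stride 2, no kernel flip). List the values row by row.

Output[0,0]: The receptive field on the input at this output position is [2 -2.2 3.9 / -2.3 -2 4.2 / 0.1 4.6 0.7]. Elementwise product with the kernel and sum: 2·2 + -2.2·0.5 + 3.9·0.5 + -2.3·0.5 + 0.1·0.5 + 4.6·1.

8.35 13.75
6.35 5
3.95 12.35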